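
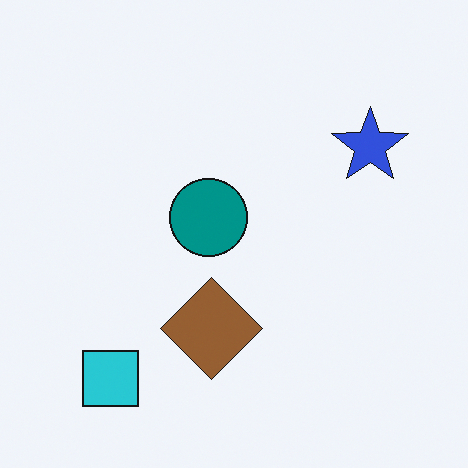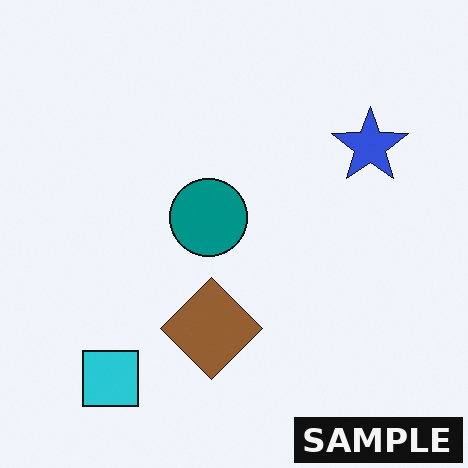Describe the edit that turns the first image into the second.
The transformation is: watermarked with the text "SAMPLE" in the lower-right corner.

A dark label reading "SAMPLE" appears in the lower-right corner.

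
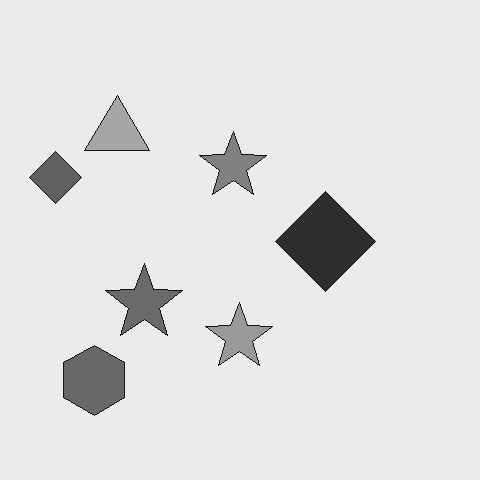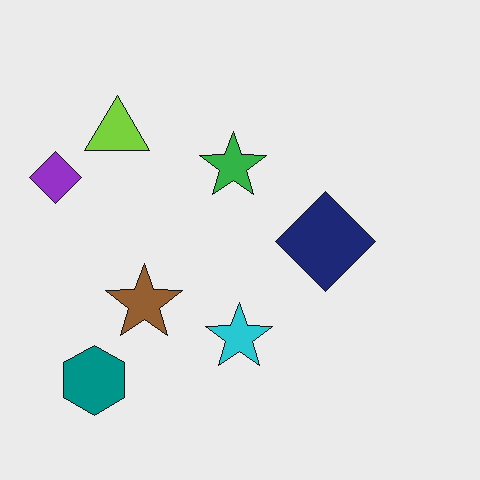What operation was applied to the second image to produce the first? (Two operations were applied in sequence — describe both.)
The image was converted to grayscale, then given moderate JPEG compression.

All color is removed — every shape is now a shade of grey. Blocky 8×8 compression artifacts appear around shape edges and the flat background shows ringing — characteristic JPEG degradation.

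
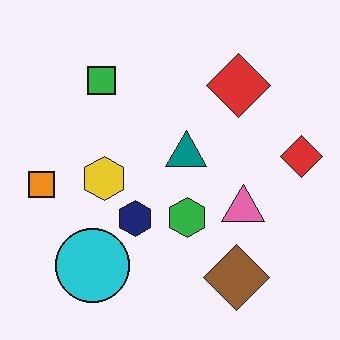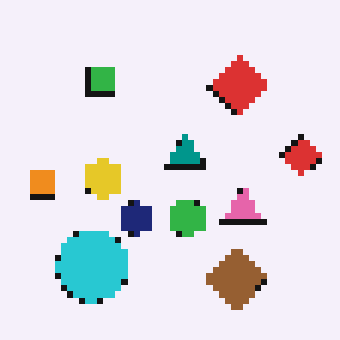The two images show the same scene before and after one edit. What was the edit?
The image was pixelated into visible square blocks.

Shapes are reduced to large square blocks; fine edges and outlines are lost — a downscale-then-upscale (mosaic) effect.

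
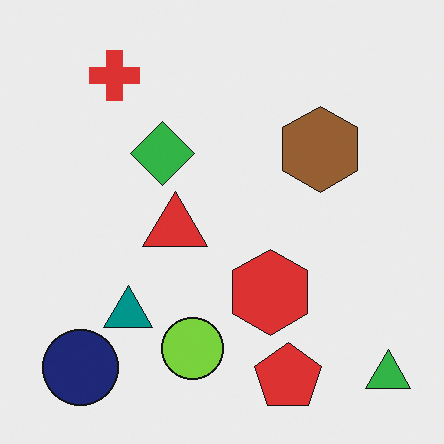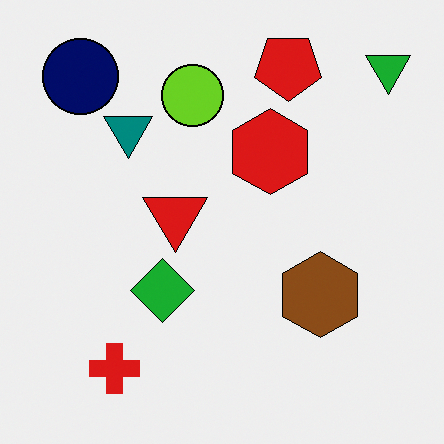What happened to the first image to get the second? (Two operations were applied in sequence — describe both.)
It was flipped vertically (top ↔ bottom), then given slightly increased contrast.

The red pentagon is in the bottom of the first image and the top of the second — shapes on opposite sides of the horizontal midline have swapped in a mirror flip. Tones are pushed away from mid-grey across the whole image — a global contrast change.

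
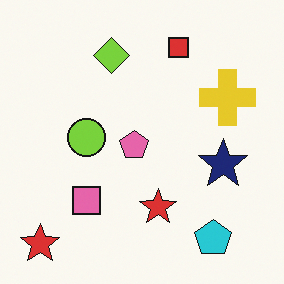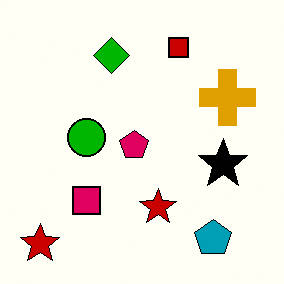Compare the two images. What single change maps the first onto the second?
It was given much higher contrast.

Tones are pushed away from mid-grey across the whole image — a global contrast change.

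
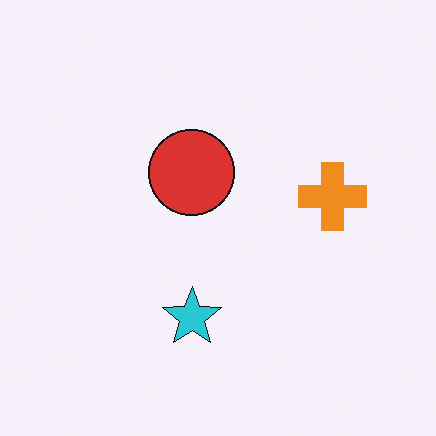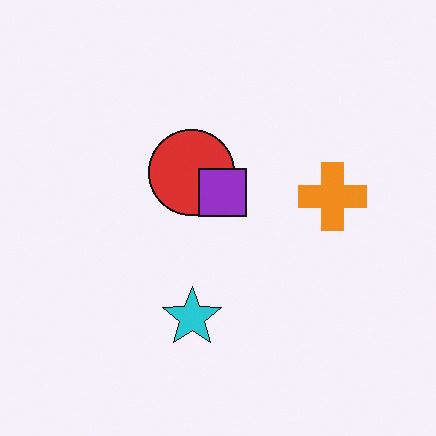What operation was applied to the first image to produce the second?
It was overlaid with an additional purple square.

A purple square appears in the second image that is absent from the first.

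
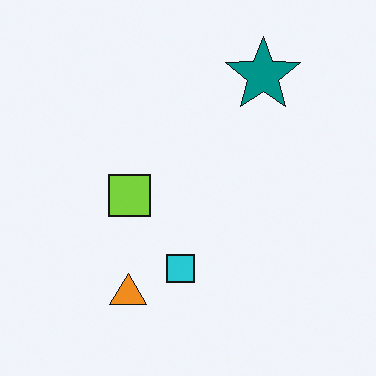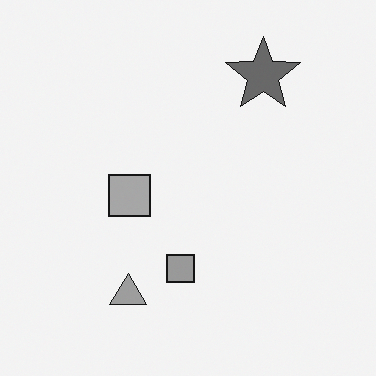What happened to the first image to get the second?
The second image is the first converted to grayscale.

All color is removed — every shape is now a shade of grey.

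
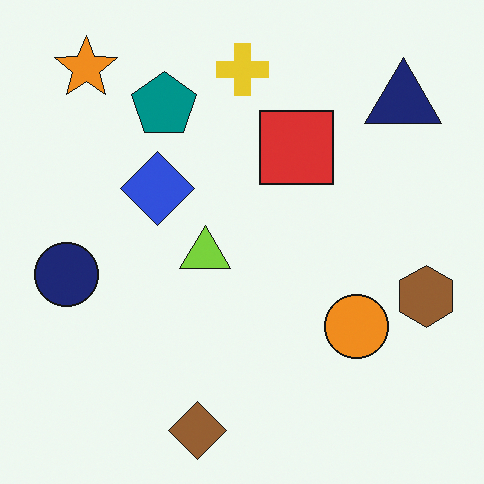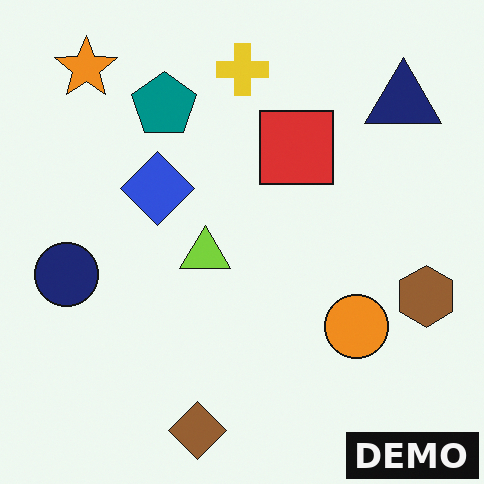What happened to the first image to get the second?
The transformation is: watermarked with the text "DEMO" in the lower-right corner.

A dark label reading "DEMO" appears in the lower-right corner.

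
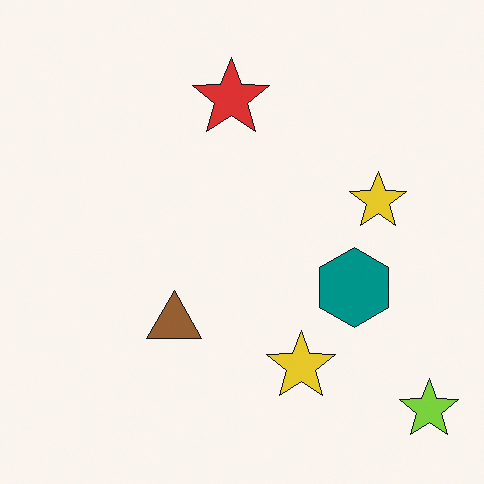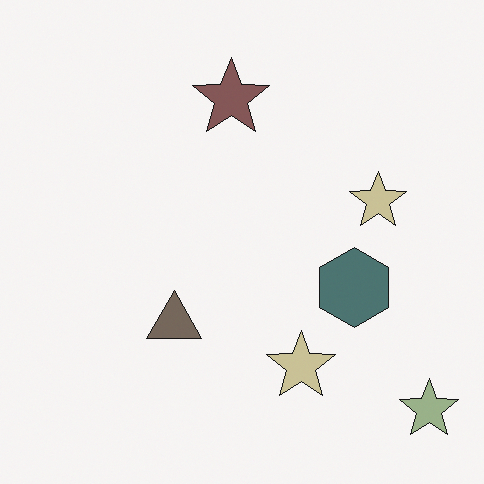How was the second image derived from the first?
The transformation is: heavily desaturated.

All colors are more muted and greyish — a global saturation change.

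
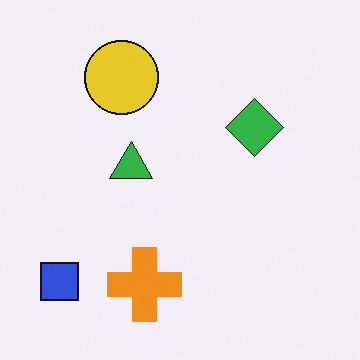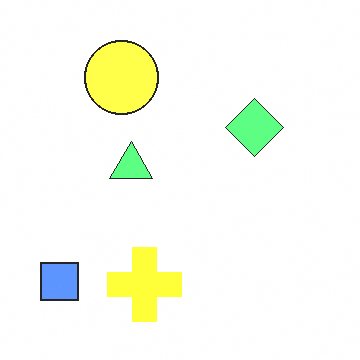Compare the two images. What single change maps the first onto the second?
The transformation is: substantially brightened.

Every pixel — background and shapes alike — is uniformly brightened.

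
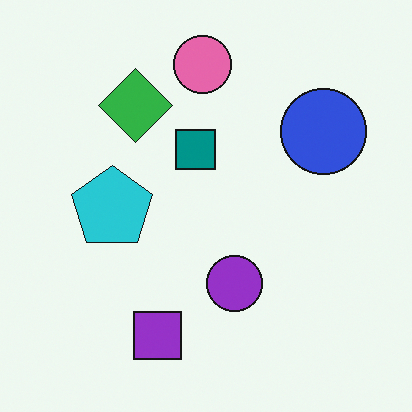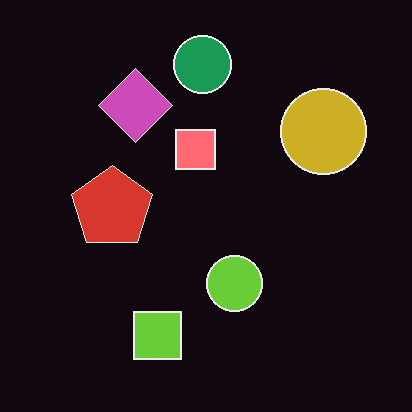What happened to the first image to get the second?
Color-inverted (negative).

The light background has become dark and every shape's color is its complement — a photographic negative.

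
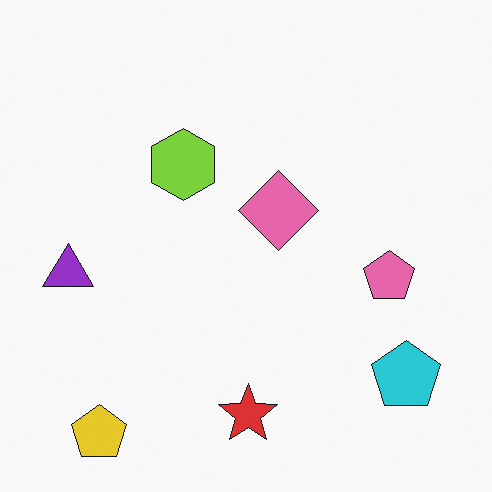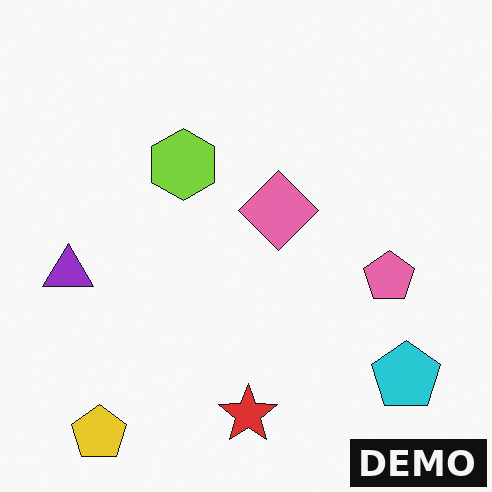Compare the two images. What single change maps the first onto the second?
The second image is the first watermarked with the text "DEMO" in the lower-right corner.

A dark label reading "DEMO" appears in the lower-right corner.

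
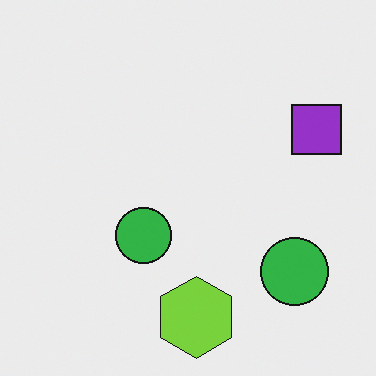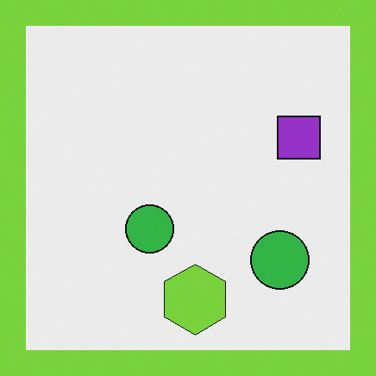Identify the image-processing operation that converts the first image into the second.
Framed with a lime border.

A solid lime frame runs around the edge of the second image, with the content slightly shrunk inside it.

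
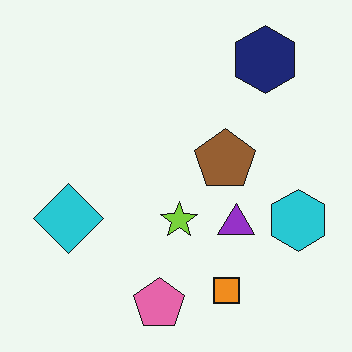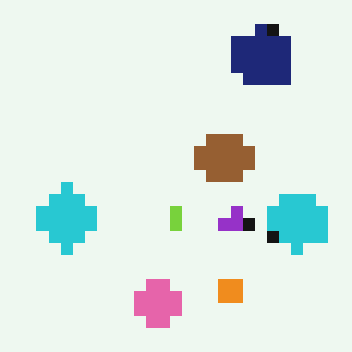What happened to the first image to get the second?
This is the original image heavily pixelated into large blocks.

Shapes are reduced to large square blocks; fine edges and outlines are lost — a downscale-then-upscale (mosaic) effect.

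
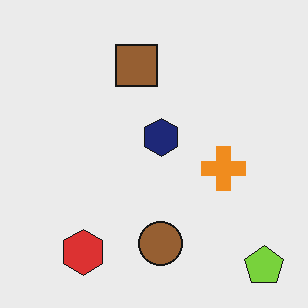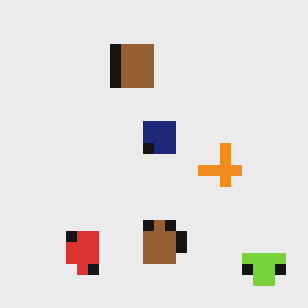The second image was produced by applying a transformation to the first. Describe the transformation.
It was coarsely pixelated.

Shapes are reduced to large square blocks; fine edges and outlines are lost — a downscale-then-upscale (mosaic) effect.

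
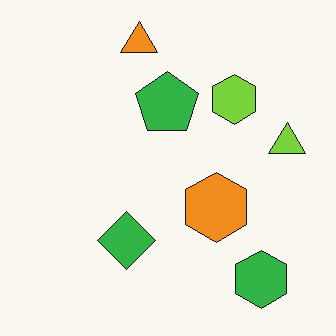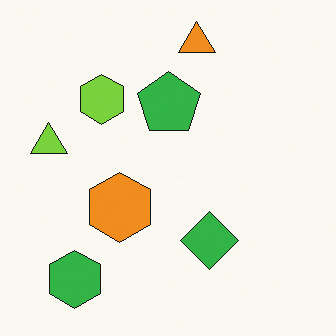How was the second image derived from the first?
This is the original image flipped horizontally (left ↔ right).

The lime triangle is in the right of the first image and the left of the second — shapes on opposite sides of the vertical midline have swapped in a mirror flip.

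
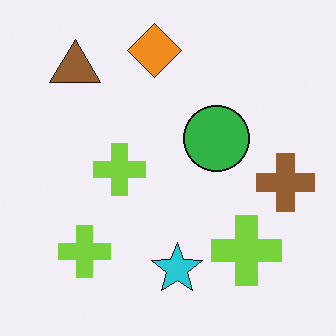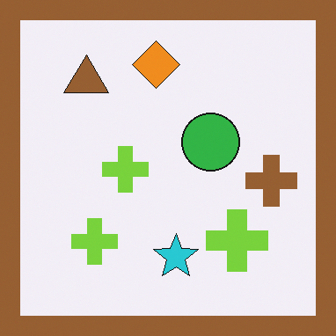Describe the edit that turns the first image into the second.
Framed with a brown border.

A solid brown frame runs around the edge of the second image, with the content slightly shrunk inside it.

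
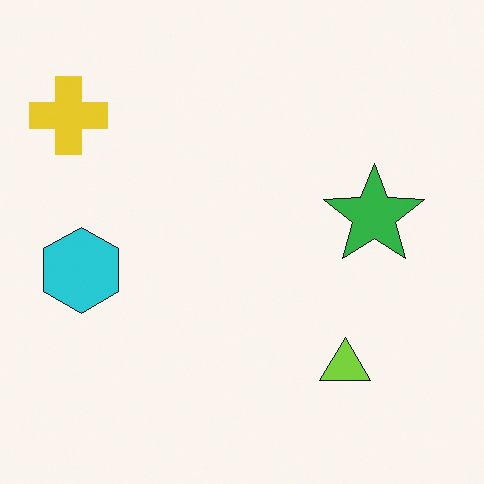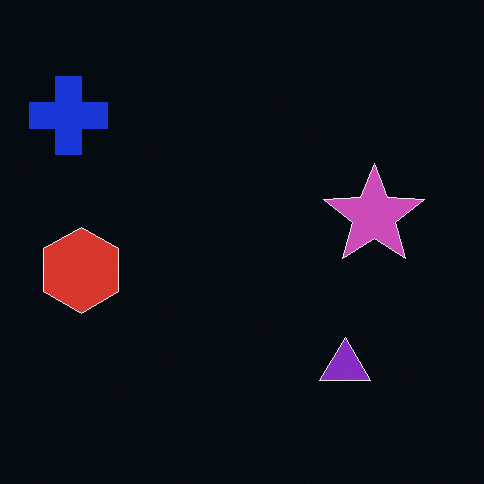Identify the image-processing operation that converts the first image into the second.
It was color-inverted (negative).

The light background has become dark and every shape's color is its complement — a photographic negative.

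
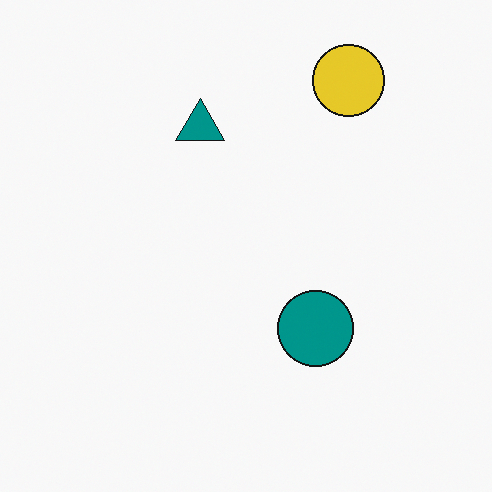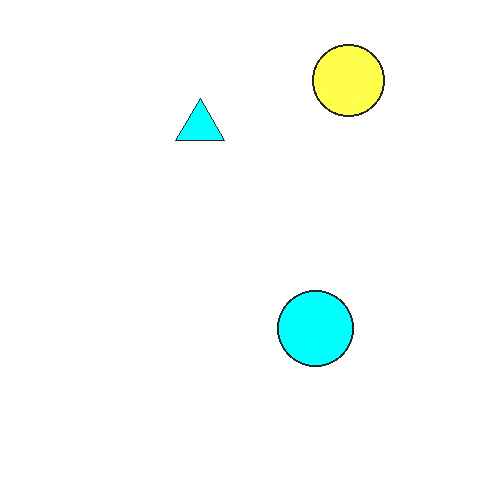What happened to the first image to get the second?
The transformation is: noticeably brightened.

Every pixel — background and shapes alike — is uniformly brightened.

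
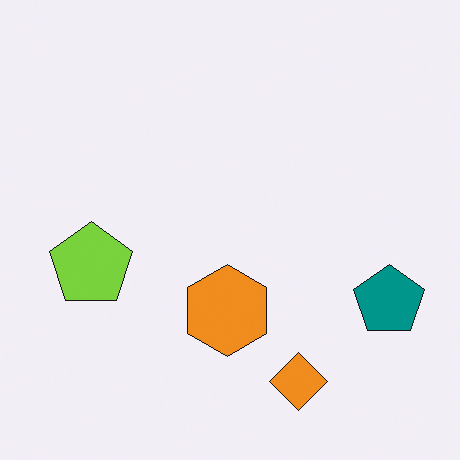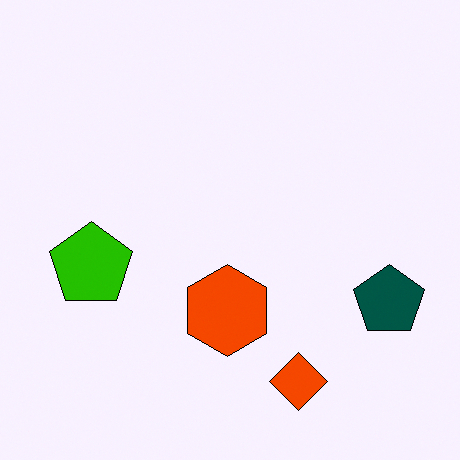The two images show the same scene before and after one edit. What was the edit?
The image was given much higher contrast.

Tones are pushed away from mid-grey across the whole image — a global contrast change.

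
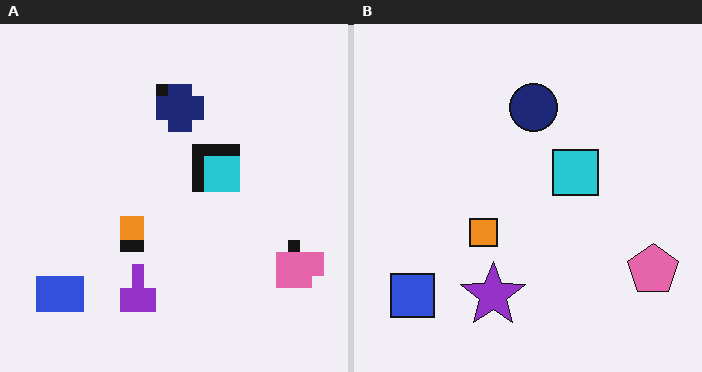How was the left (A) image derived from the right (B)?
The transformation is: coarsely pixelated.

Shapes are reduced to large square blocks; fine edges and outlines are lost — a downscale-then-upscale (mosaic) effect.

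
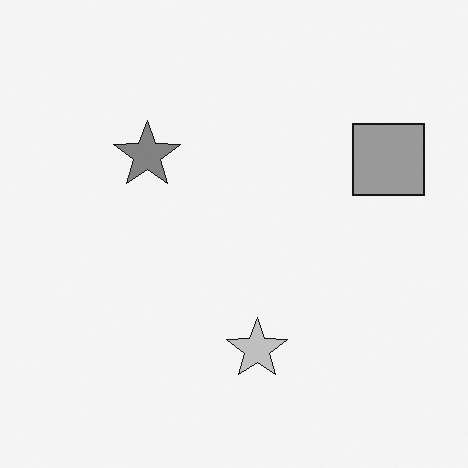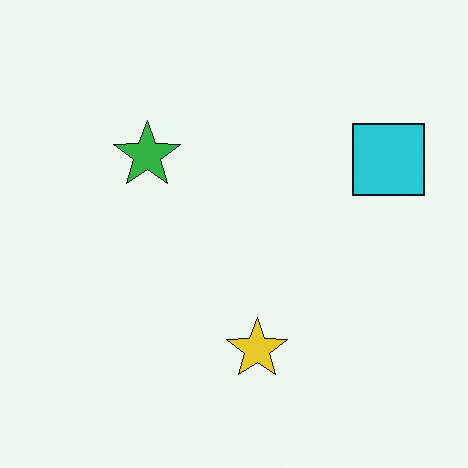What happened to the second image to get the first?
The first image is the second converted to grayscale.

All color is removed — every shape is now a shade of grey.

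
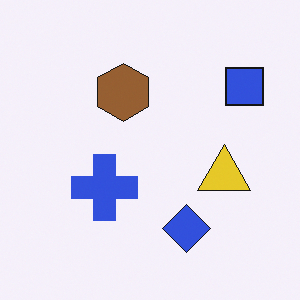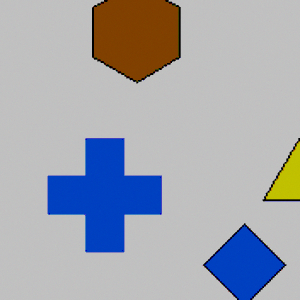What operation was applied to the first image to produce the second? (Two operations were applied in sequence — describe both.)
Cropped tightly and scaled back up, then heavily posterized to just a handful of flat colors.

The visible shapes are larger and the field of view is narrower; shapes near the original edges may be partly or wholly outside the frame — a crop-and-rescale. Each flat color has snapped to a coarser quantized level — most visibly, the near-white background has dropped to a flat grey.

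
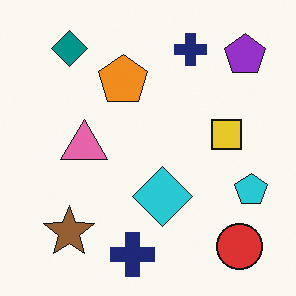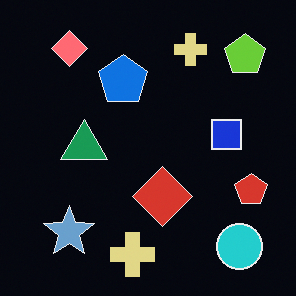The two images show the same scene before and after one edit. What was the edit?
Color-inverted (negative).

The light background has become dark and every shape's color is its complement — a photographic negative.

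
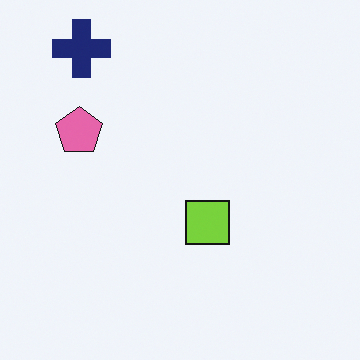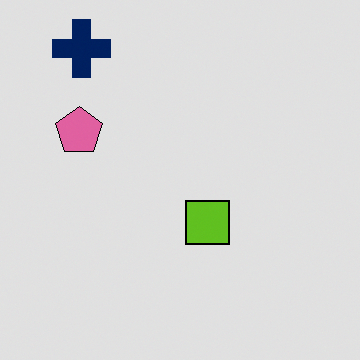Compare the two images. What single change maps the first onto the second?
This is the original image moderately posterized.

Each flat color has snapped to a coarser quantized level — most visibly, the near-white background has dropped to a flat grey.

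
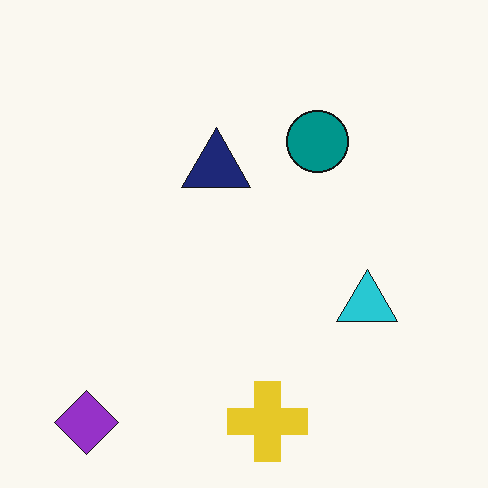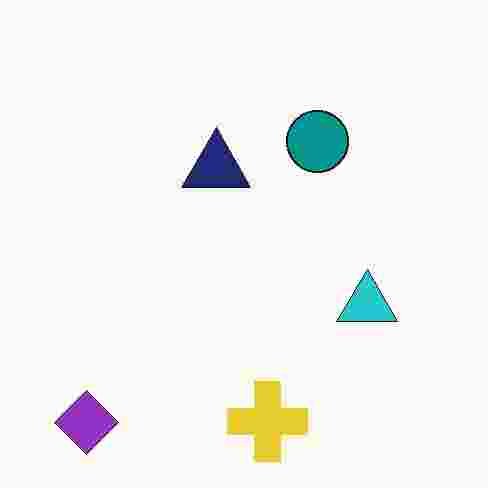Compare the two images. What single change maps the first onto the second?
The image was degraded with heavy JPEG compression.

Blocky 8×8 compression artifacts appear around shape edges and the flat background shows ringing — characteristic JPEG degradation.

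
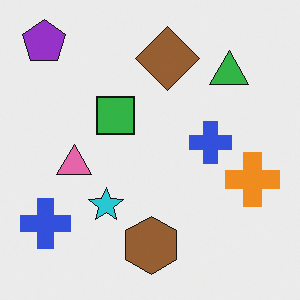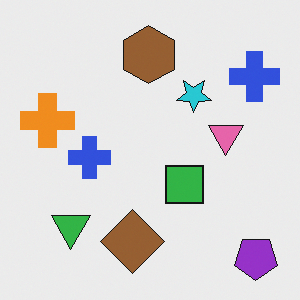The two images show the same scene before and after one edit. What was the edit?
Rotated 180°.

The purple pentagon sits in the top-left of the first image and the bottom-right of the second — consistent with a whole-image 180° rotation.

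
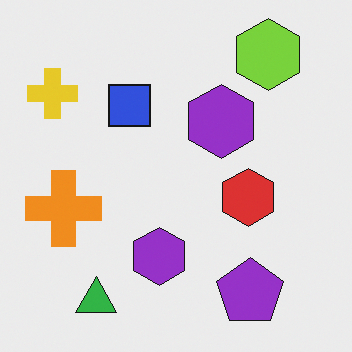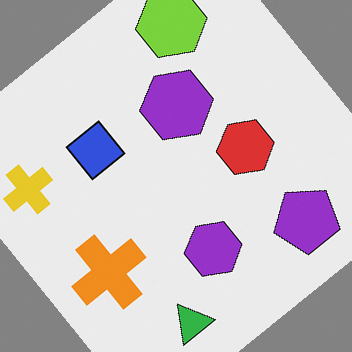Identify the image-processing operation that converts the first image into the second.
The second image is the first rotated counter-clockwise by a large amount — several tens of degrees.

Every shape is tilted by the same angle and the image corners show triangular fill wedges — a whole-image rotation by a non-right angle.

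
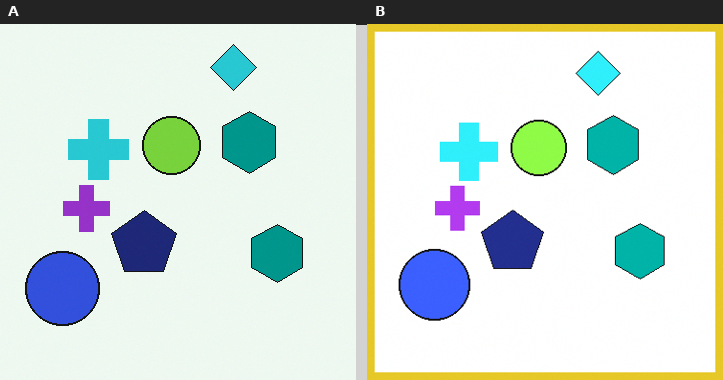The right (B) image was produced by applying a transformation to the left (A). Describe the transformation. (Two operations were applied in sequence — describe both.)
The transformation is: brightened a little, then framed with a yellow border.

Every pixel — background and shapes alike — is uniformly brightened. A solid yellow frame runs around the edge of the right (B) image, with the content slightly shrunk inside it.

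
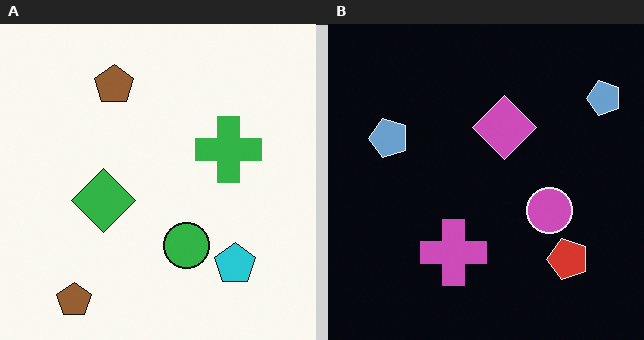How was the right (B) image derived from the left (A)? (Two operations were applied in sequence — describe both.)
Color-inverted (negative), then transposed (reflected across the top-left ↔ bottom-right diagonal).

The light background has become dark and every shape's color is its complement — a photographic negative. Shapes have swapped their row and column positions — what was in the top-right is now in the bottom-left — a diagonal reflection.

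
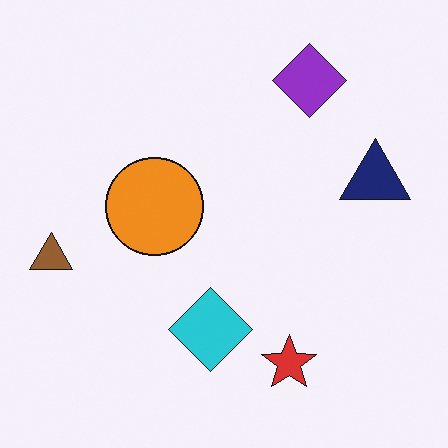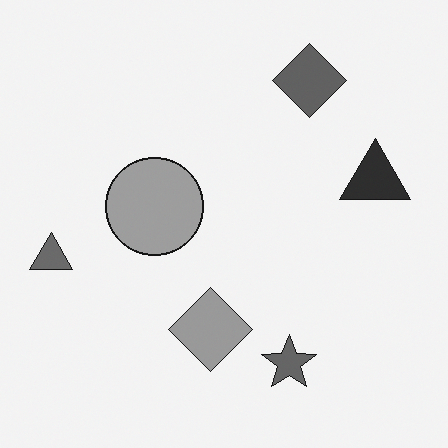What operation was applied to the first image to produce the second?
The image was converted to grayscale.

All color is removed — every shape is now a shade of grey.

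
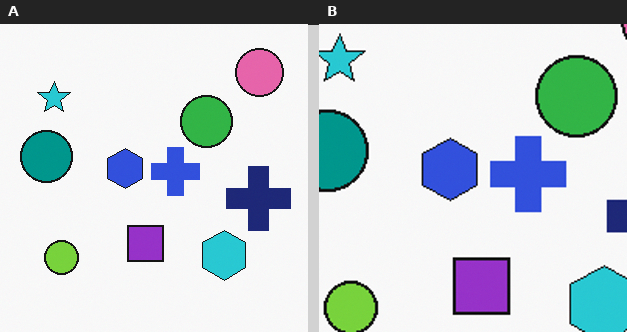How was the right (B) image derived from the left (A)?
The transformation is: cropped slightly and scaled back up.

The visible shapes are larger and the field of view is narrower; shapes near the original edges may be partly or wholly outside the frame — a crop-and-rescale.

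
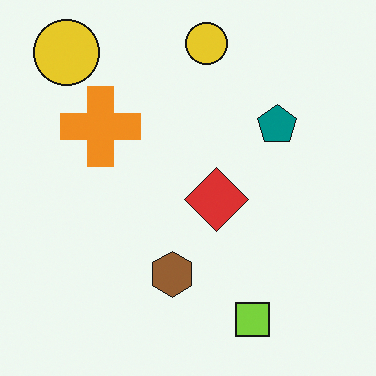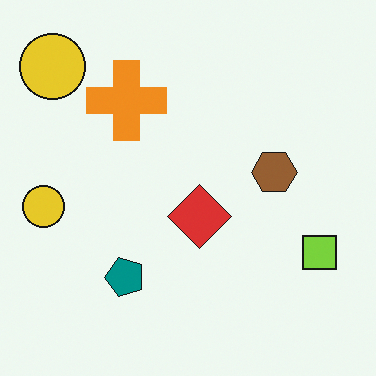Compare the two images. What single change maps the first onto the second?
The second image is the first transposed (reflected across the top-left ↔ bottom-right diagonal).

Shapes have swapped their row and column positions — what was in the top-right is now in the bottom-left — a diagonal reflection.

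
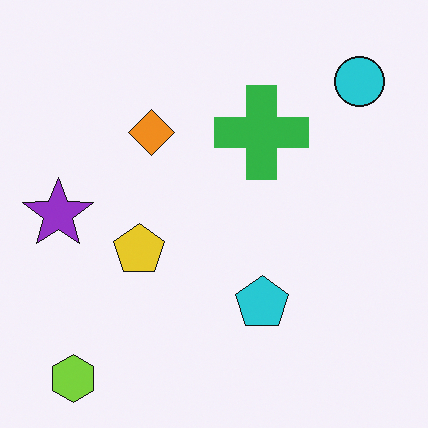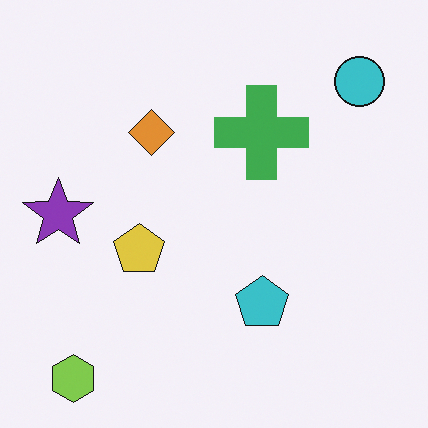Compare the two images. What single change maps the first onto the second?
This is the original image slightly desaturated.

All colors are more muted and greyish — a global saturation change.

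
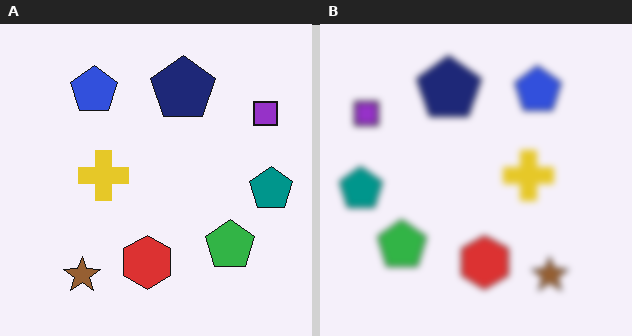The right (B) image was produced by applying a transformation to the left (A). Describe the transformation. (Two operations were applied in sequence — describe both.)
Flipped horizontally (left ↔ right), then noticeably gaussian-blurred.

The teal pentagon is in the right of the left (A) image and the left of the right (B) — shapes on opposite sides of the vertical midline have swapped in a mirror flip. Shape edges and outlines are uniformly softened across the whole image.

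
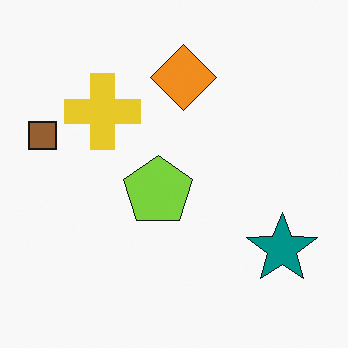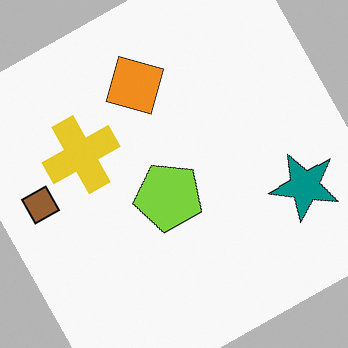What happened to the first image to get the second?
The second image is the first rotated counter-clockwise by a moderate amount.

Every shape is tilted by the same angle and the image corners show triangular fill wedges — a whole-image rotation by a non-right angle.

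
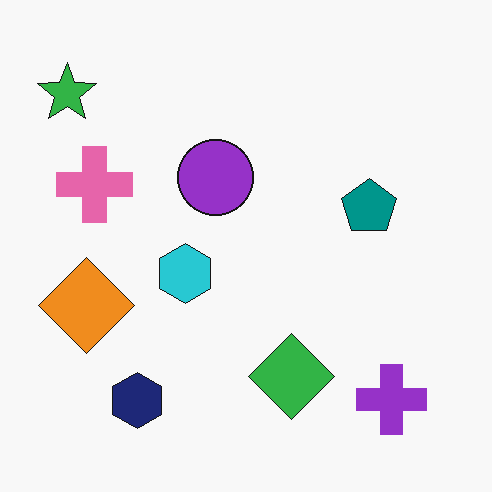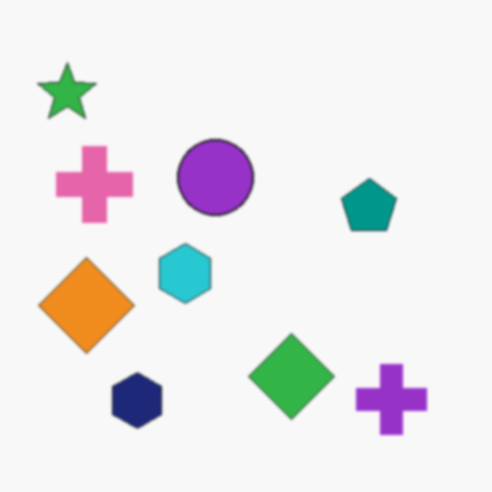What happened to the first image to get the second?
Lightly blurred.

Shape edges and outlines are uniformly softened across the whole image.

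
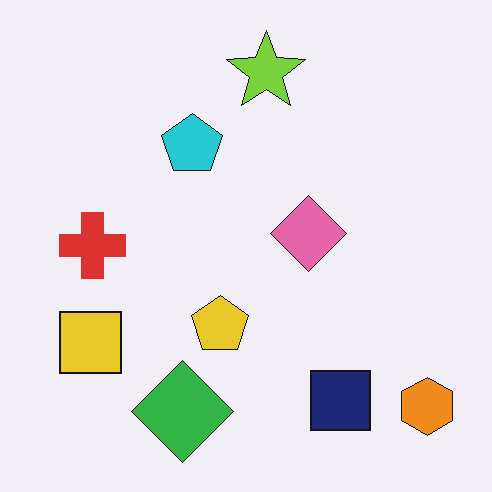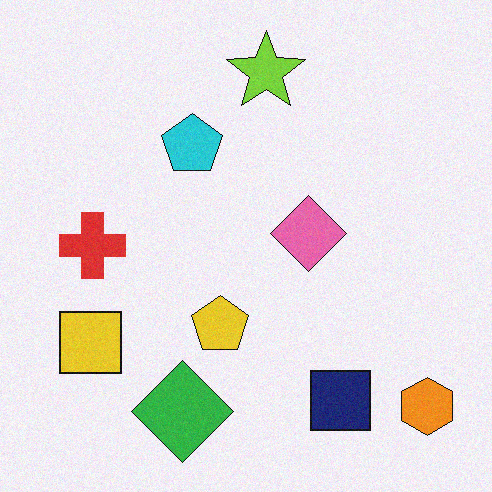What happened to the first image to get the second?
The image was degraded with subtle gaussian noise.

Random speckle covers the whole image, including the flat background.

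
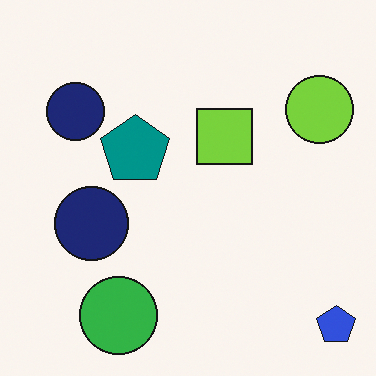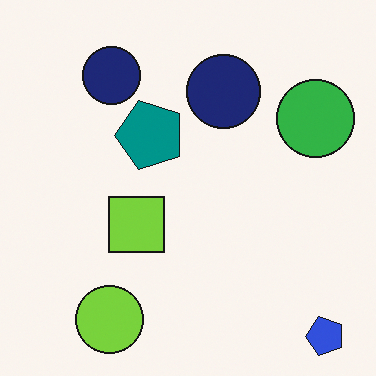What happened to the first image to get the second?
Transposed (reflected across the top-left ↔ bottom-right diagonal).

Shapes have swapped their row and column positions — what was in the top-right is now in the bottom-left — a diagonal reflection.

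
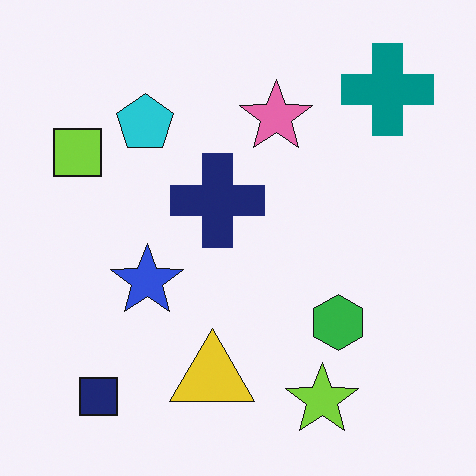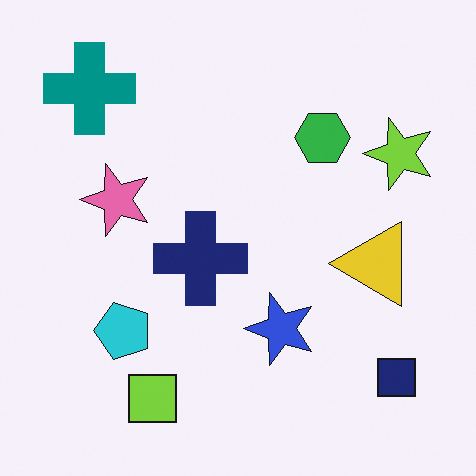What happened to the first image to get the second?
Rotated 90° counter-clockwise.

The navy square sits in the bottom-left of the first image and the bottom-right of the second — consistent with a whole-image 90° counter-clockwise rotation.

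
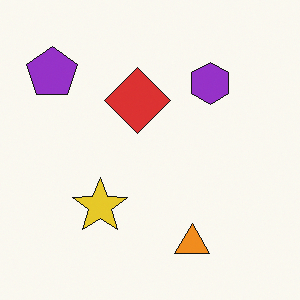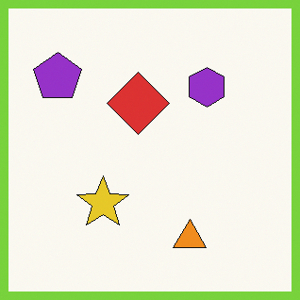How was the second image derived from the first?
It was framed with a lime border.

A solid lime frame runs around the edge of the second image, with the content slightly shrunk inside it.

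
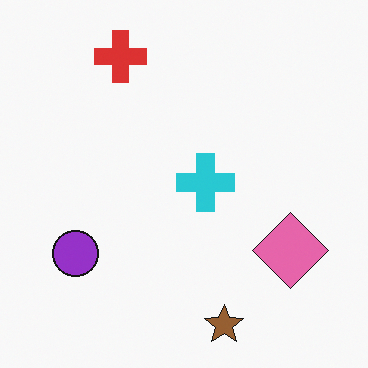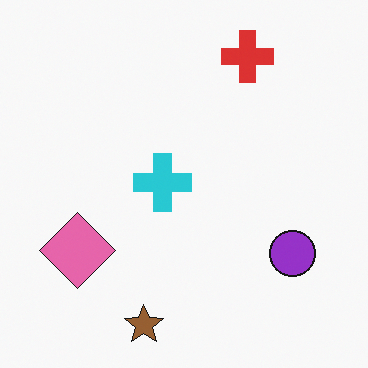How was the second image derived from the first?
The transformation is: flipped horizontally (left ↔ right).

The purple circle is in the bottom-left of the first image and the bottom-right of the second — shapes on opposite sides of the vertical midline have swapped in a mirror flip.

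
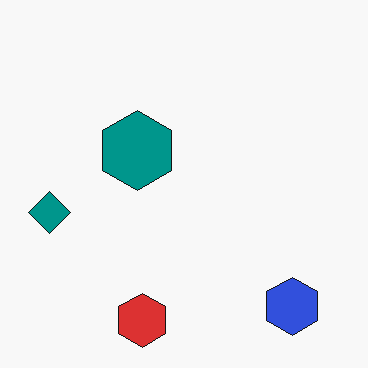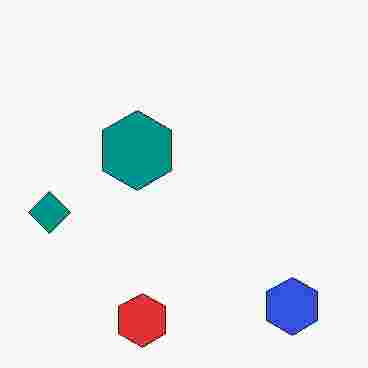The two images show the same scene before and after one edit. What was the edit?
Degraded with heavy JPEG compression.

Blocky 8×8 compression artifacts appear around shape edges and the flat background shows ringing — characteristic JPEG degradation.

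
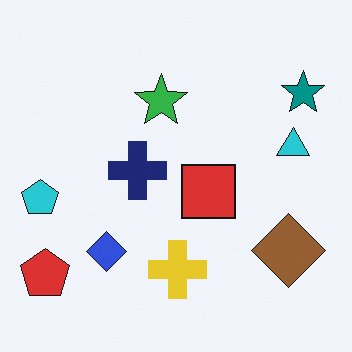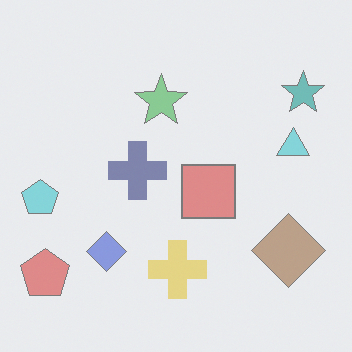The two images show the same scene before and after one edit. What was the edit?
It was given much lower contrast.

Tones are pushed toward mid-grey across the whole image — a global contrast change.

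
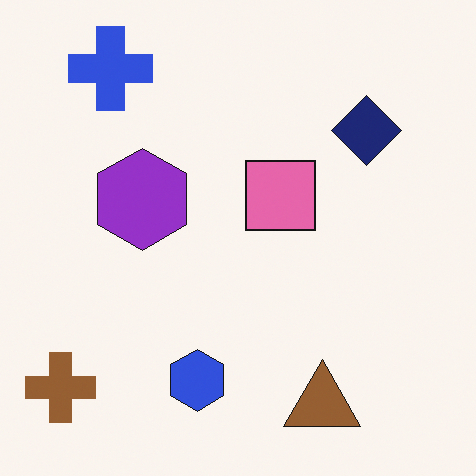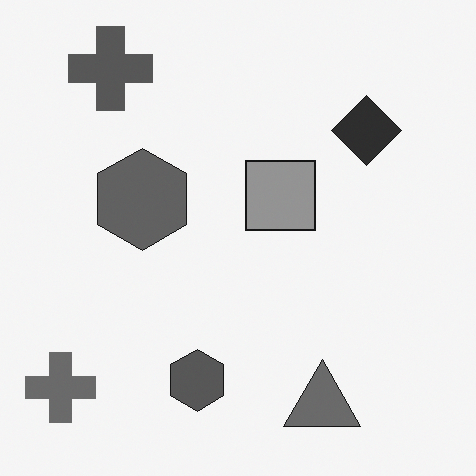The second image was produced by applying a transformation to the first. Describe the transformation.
The image was converted to grayscale.

All color is removed — every shape is now a shade of grey.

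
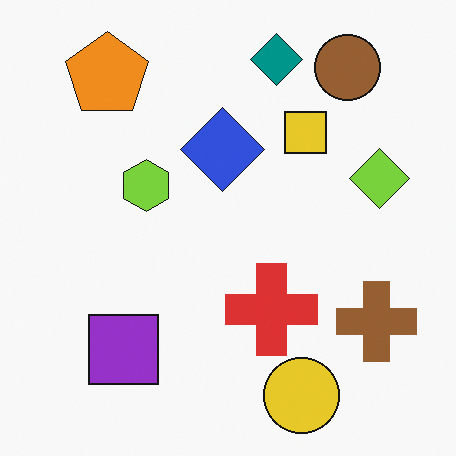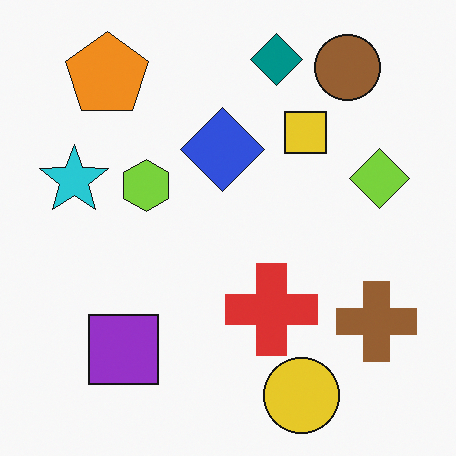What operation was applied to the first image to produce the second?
This is the original image overlaid with an additional cyan star.

A cyan star appears in the second image that is absent from the first.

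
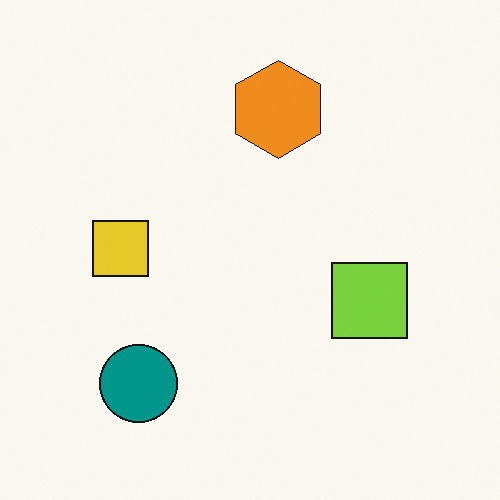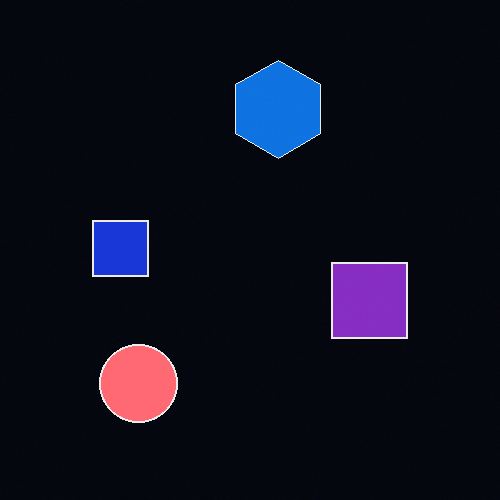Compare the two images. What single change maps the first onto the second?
The second image is the first color-inverted (negative).

The light background has become dark and every shape's color is its complement — a photographic negative.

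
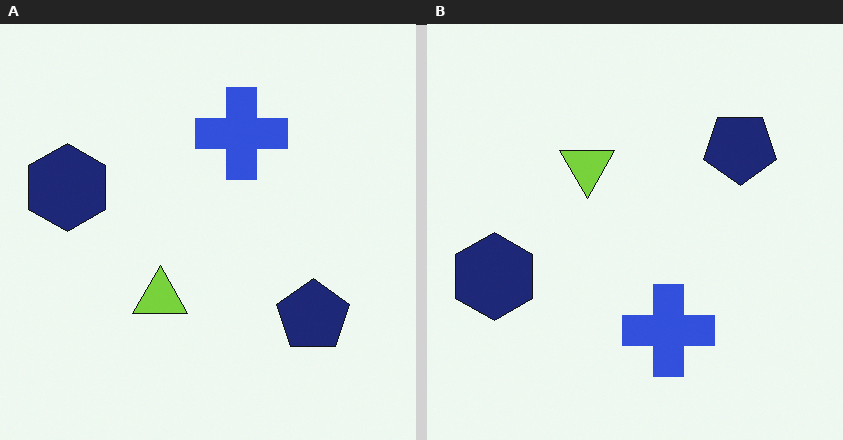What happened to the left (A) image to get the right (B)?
The image was flipped vertically (top ↔ bottom).

The blue cross is in the top of the left (A) image and the bottom of the right (B) — shapes on opposite sides of the horizontal midline have swapped in a mirror flip.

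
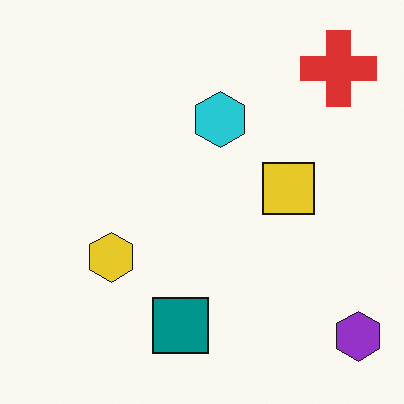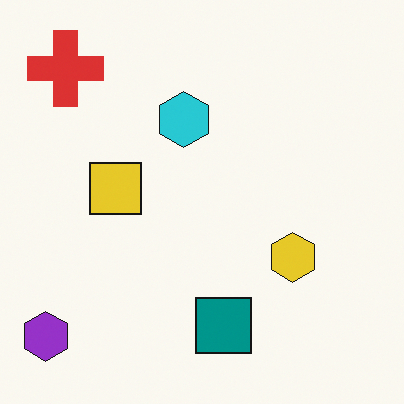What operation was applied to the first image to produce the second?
The transformation is: flipped horizontally (left ↔ right).

The purple hexagon is in the bottom-right of the first image and the bottom-left of the second — shapes on opposite sides of the vertical midline have swapped in a mirror flip.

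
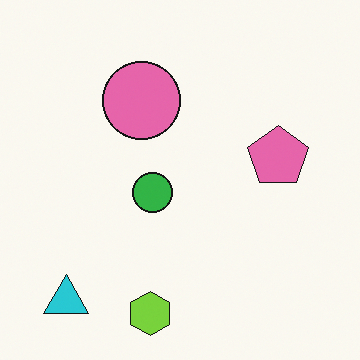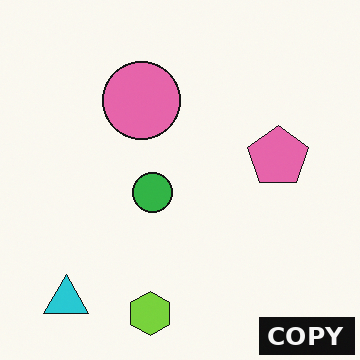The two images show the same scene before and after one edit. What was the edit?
Watermarked with the text "COPY" in the lower-right corner.

A dark label reading "COPY" appears in the lower-right corner.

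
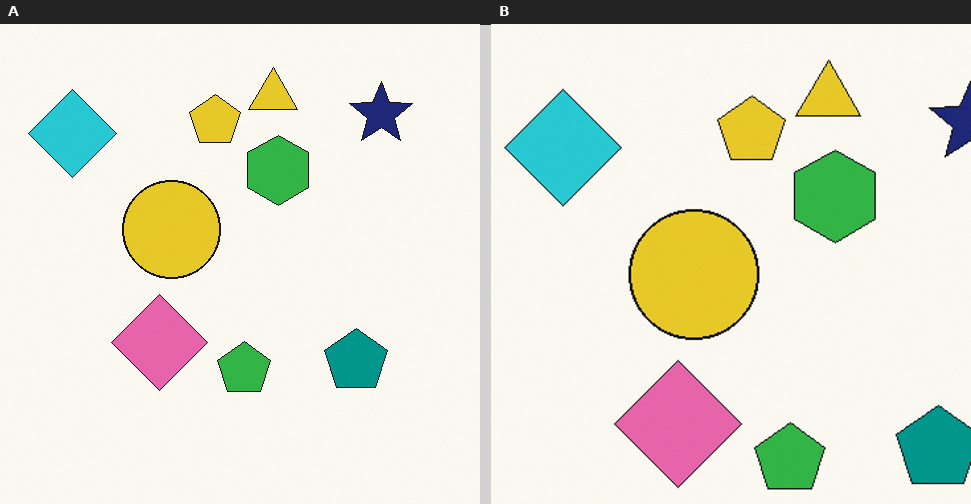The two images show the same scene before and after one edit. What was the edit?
The right (B) image is the left (A) cropped to a modestly smaller region and rescaled.

The visible shapes are larger and the field of view is narrower; shapes near the original edges may be partly or wholly outside the frame — a crop-and-rescale.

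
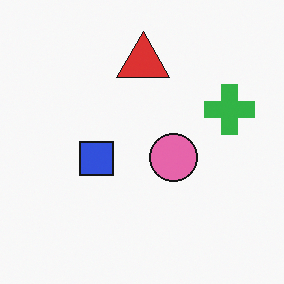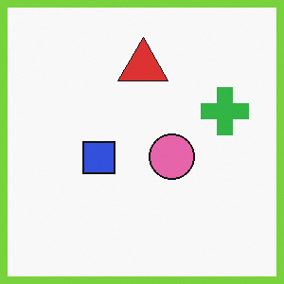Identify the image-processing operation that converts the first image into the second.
The transformation is: framed with a lime border.

A solid lime frame runs around the edge of the second image, with the content slightly shrunk inside it.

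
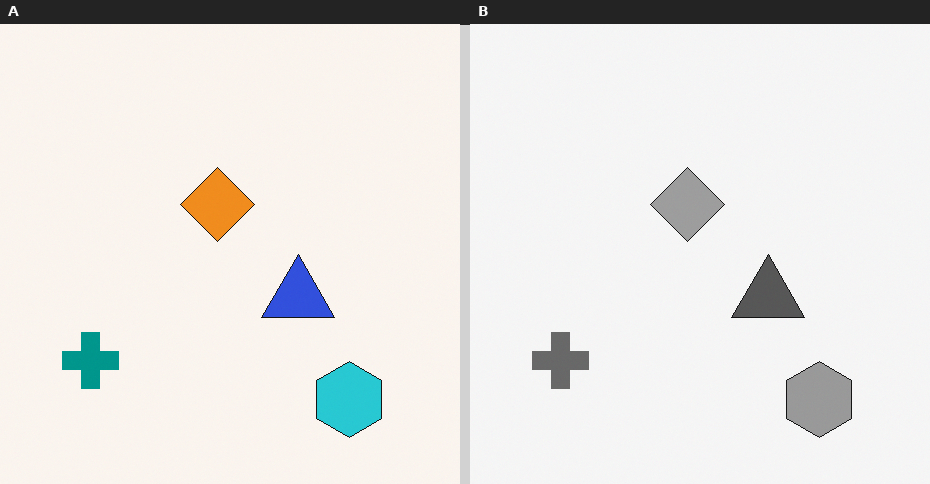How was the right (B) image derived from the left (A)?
This is the original image converted to grayscale.

All color is removed — every shape is now a shade of grey.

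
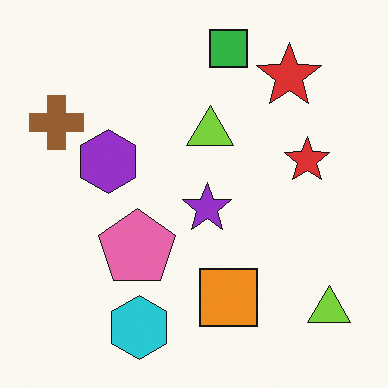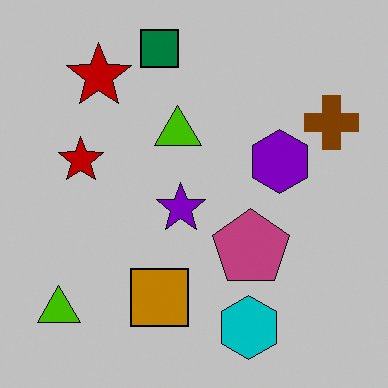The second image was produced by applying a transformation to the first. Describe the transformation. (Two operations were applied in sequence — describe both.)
This is the original image flipped horizontally (left ↔ right), then aggressively posterized.

The brown cross is in the top-left of the first image and the top-right of the second — shapes on opposite sides of the vertical midline have swapped in a mirror flip. Each flat color has snapped to a coarser quantized level — most visibly, the near-white background has dropped to a flat grey.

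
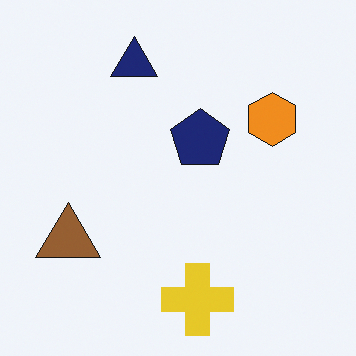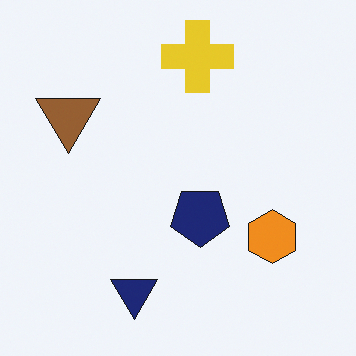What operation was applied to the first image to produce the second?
It was flipped vertically (top ↔ bottom).

The yellow cross is in the bottom of the first image and the top of the second — shapes on opposite sides of the horizontal midline have swapped in a mirror flip.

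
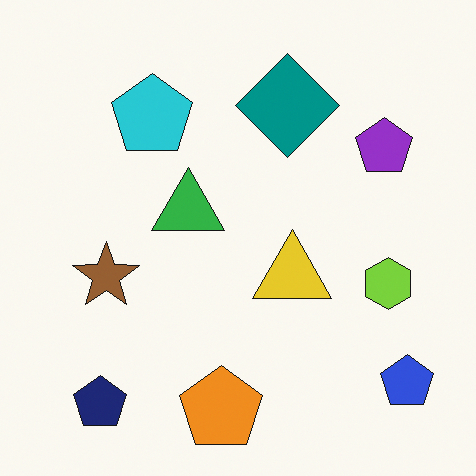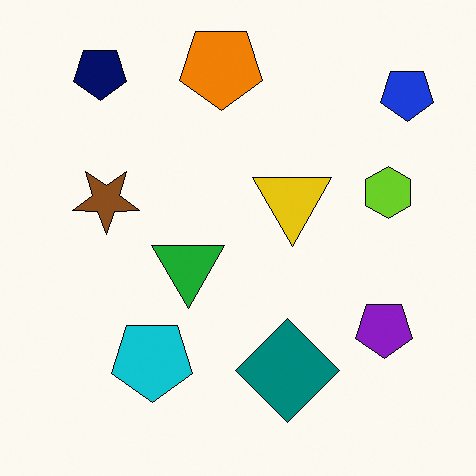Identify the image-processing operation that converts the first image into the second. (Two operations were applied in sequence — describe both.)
The image was flipped vertically (top ↔ bottom), then given slightly increased contrast.

The orange pentagon is in the bottom of the first image and the top of the second — shapes on opposite sides of the horizontal midline have swapped in a mirror flip. Tones are pushed away from mid-grey across the whole image — a global contrast change.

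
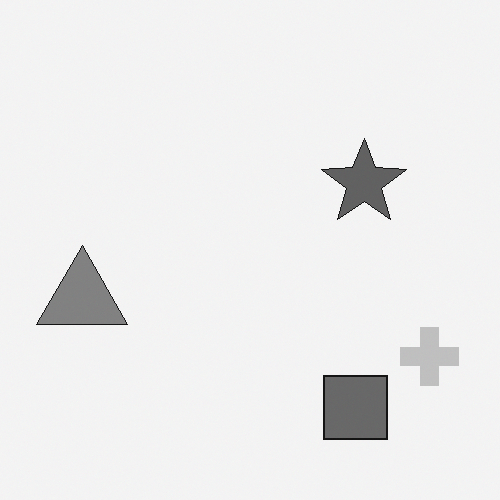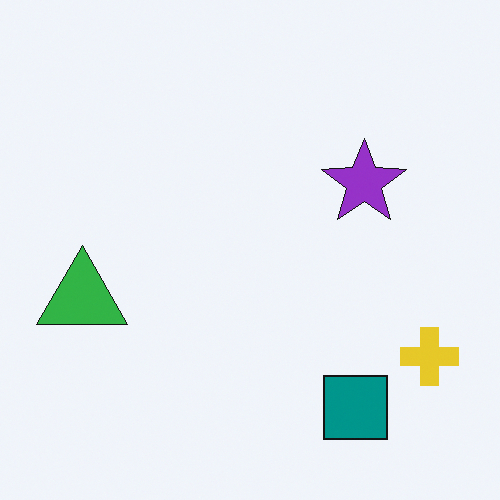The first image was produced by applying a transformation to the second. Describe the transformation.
Converted to grayscale.

All color is removed — every shape is now a shade of grey.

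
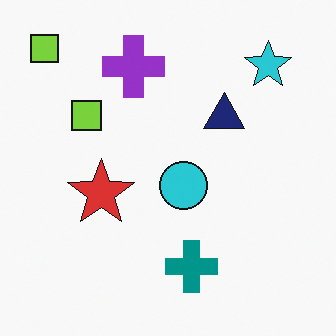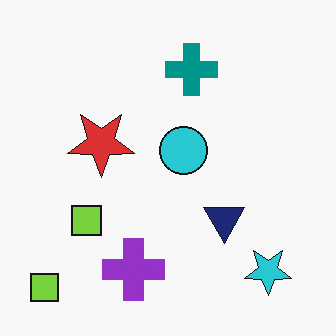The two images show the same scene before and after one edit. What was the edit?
It was flipped vertically (top ↔ bottom).

The cyan star is in the top-right of the first image and the bottom-right of the second — shapes on opposite sides of the horizontal midline have swapped in a mirror flip.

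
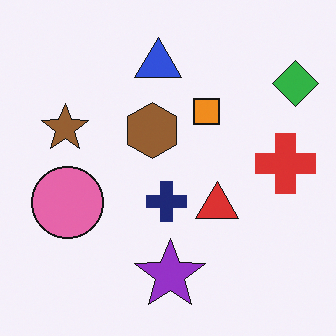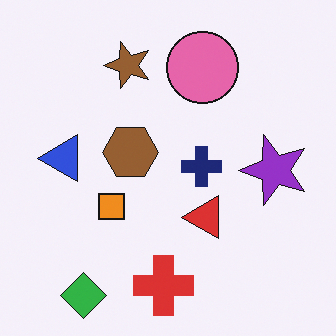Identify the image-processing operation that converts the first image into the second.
The second image is the first transposed (reflected across the top-left ↔ bottom-right diagonal).

Shapes have swapped their row and column positions — what was in the top-right is now in the bottom-left — a diagonal reflection.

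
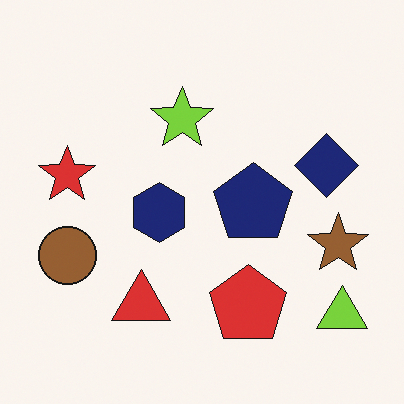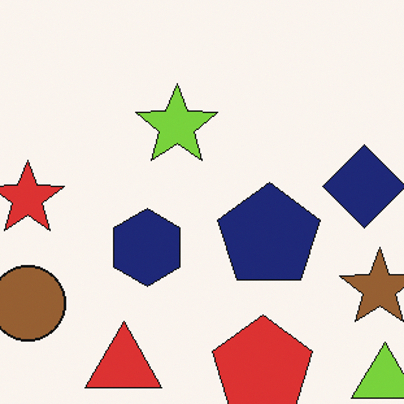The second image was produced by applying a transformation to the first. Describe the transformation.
The transformation is: cropped slightly and scaled back up.

The visible shapes are larger and the field of view is narrower; shapes near the original edges may be partly or wholly outside the frame — a crop-and-rescale.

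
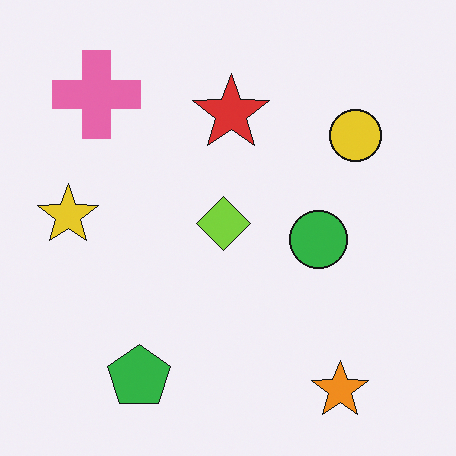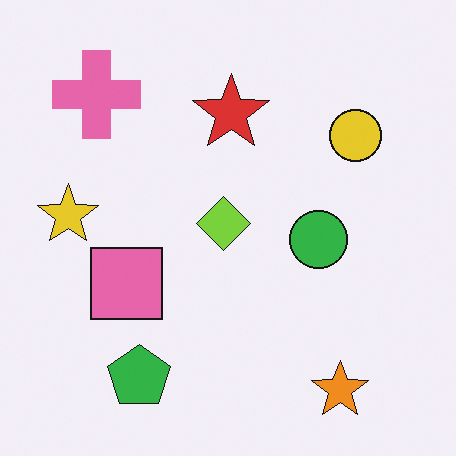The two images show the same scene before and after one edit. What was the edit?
The transformation is: overlaid with an additional pink square.

A pink square appears in the second image that is absent from the first.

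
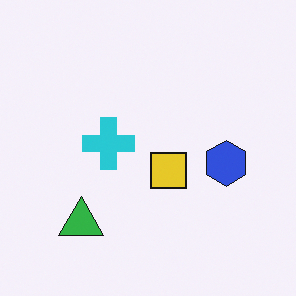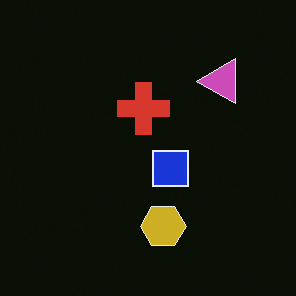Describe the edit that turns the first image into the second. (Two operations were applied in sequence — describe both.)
This is the original image color-inverted (negative), then transposed (reflected across the top-left ↔ bottom-right diagonal).

The light background has become dark and every shape's color is its complement — a photographic negative. Shapes have swapped their row and column positions — what was in the top-right is now in the bottom-left — a diagonal reflection.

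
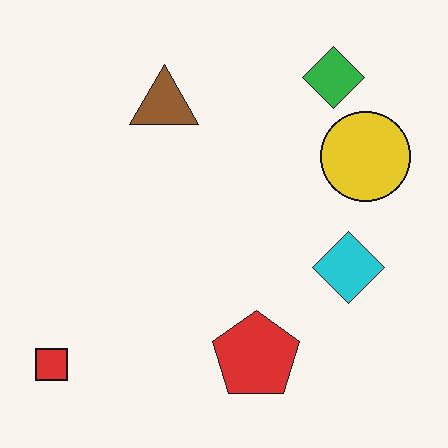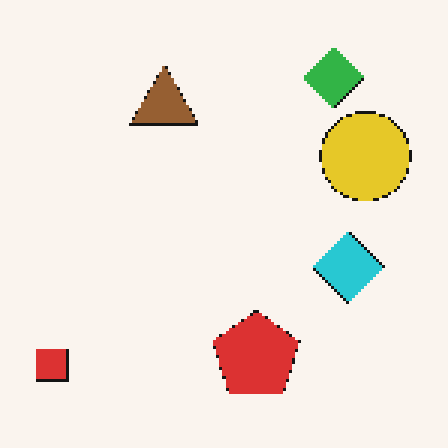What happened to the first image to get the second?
This is the original image mildly pixelated.

Shapes are reduced to large square blocks; fine edges and outlines are lost — a downscale-then-upscale (mosaic) effect.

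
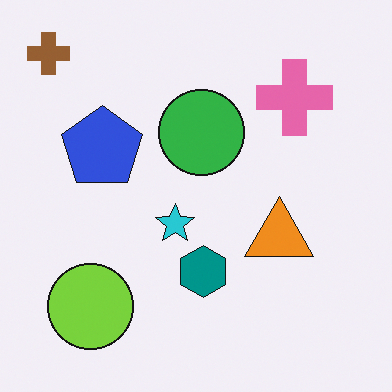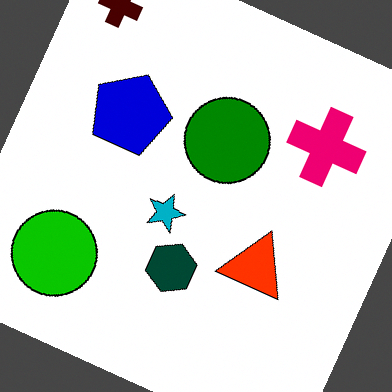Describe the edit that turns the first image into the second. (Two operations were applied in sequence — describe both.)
The second image is the first given much higher contrast, then rotated clockwise by a moderate amount.

Tones are pushed away from mid-grey across the whole image — a global contrast change. Every shape is tilted by the same angle and the image corners show triangular fill wedges — a whole-image rotation by a non-right angle.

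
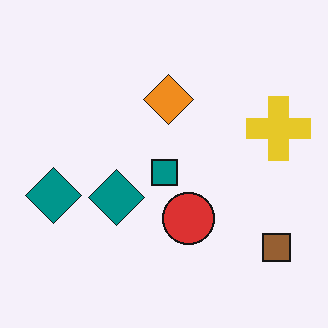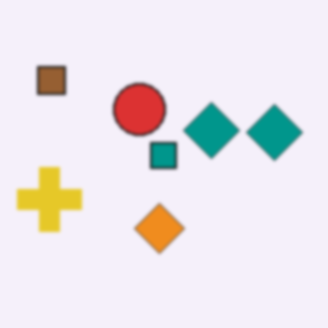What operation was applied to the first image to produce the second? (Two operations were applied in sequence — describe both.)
The second image is the first rotated 180°, then given a subtle gaussian blur.

The brown square sits in the bottom-right of the first image and the top-left of the second — consistent with a whole-image 180° rotation. Shape edges and outlines are uniformly softened across the whole image.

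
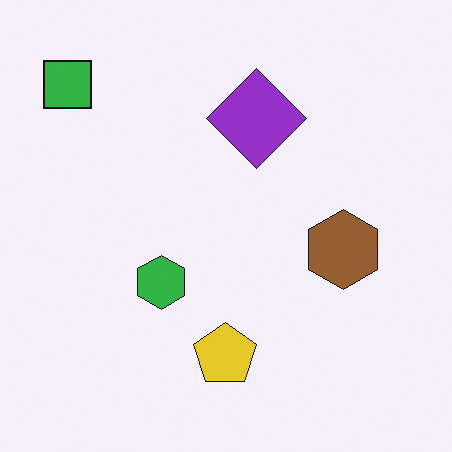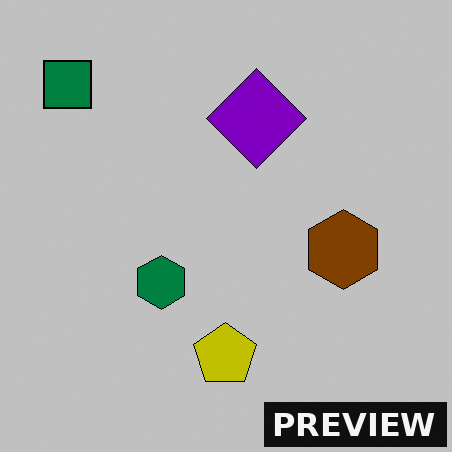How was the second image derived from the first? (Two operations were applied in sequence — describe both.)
This is the original image heavily posterized to just a handful of flat colors, then watermarked with the text "PREVIEW" in the lower-right corner.

Each flat color has snapped to a coarser quantized level — most visibly, the near-white background has dropped to a flat grey. A dark label reading "PREVIEW" appears in the lower-right corner.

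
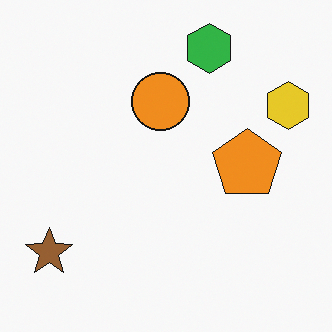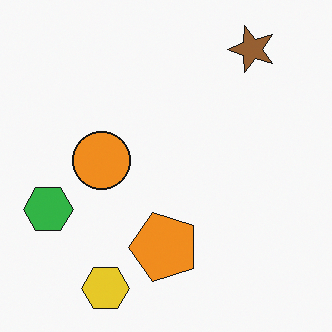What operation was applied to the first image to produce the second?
Transposed (reflected across the top-left ↔ bottom-right diagonal).

Shapes have swapped their row and column positions — what was in the top-right is now in the bottom-left — a diagonal reflection.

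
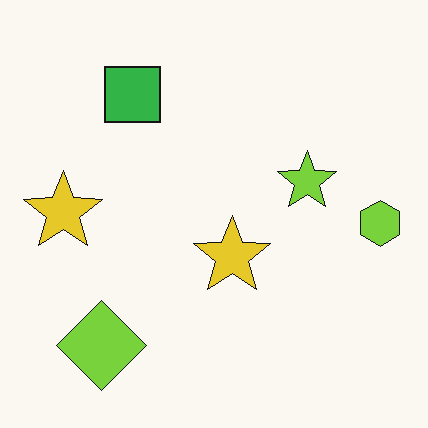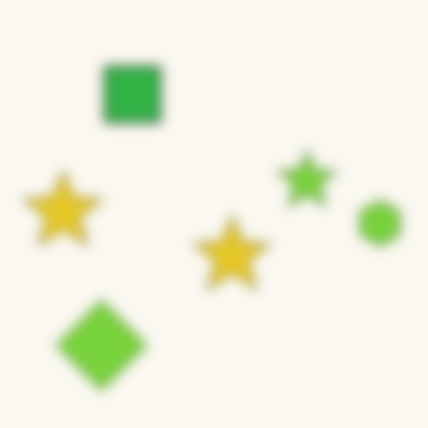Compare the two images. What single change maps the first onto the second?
This is the original image strongly gaussian-blurred.

Shape edges and outlines are uniformly softened across the whole image.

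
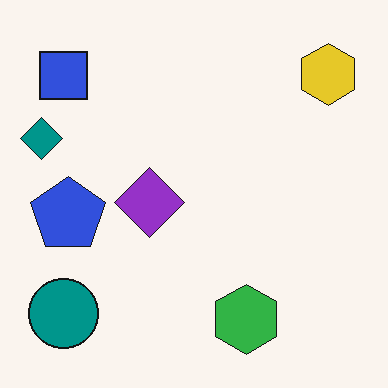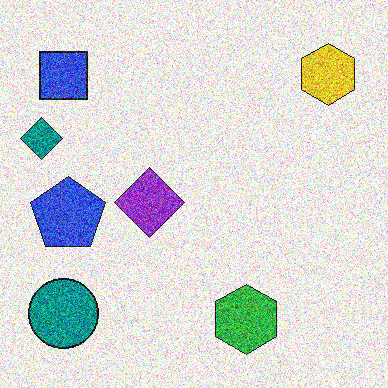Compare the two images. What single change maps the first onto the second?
This is the original image degraded with heavy additive noise.

Random speckle covers the whole image, including the flat background.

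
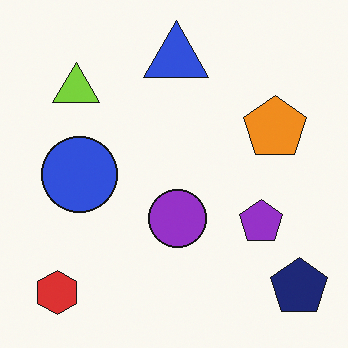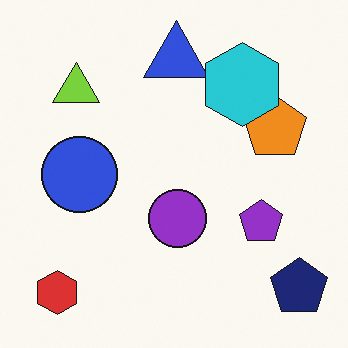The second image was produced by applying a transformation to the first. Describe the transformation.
Overlaid with an additional cyan hexagon.

A cyan hexagon appears in the second image that is absent from the first.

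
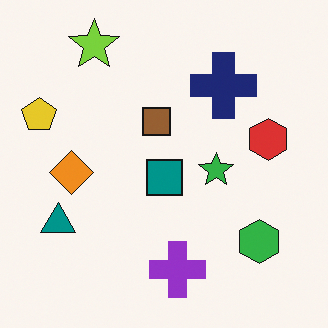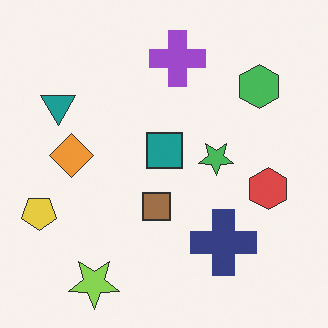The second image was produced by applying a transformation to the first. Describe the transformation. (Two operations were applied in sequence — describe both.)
It was flipped vertically (top ↔ bottom), then given slightly reduced contrast.

The lime star is in the top-left of the first image and the bottom-left of the second — shapes on opposite sides of the horizontal midline have swapped in a mirror flip. Tones are pushed toward mid-grey across the whole image — a global contrast change.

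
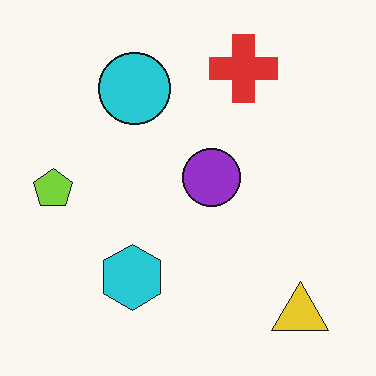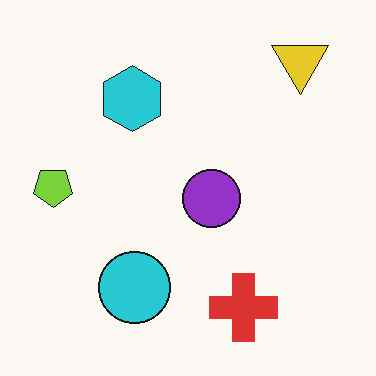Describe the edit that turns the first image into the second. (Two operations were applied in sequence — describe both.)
The second image is the first flipped vertically (top ↔ bottom), then given moderate JPEG compression.

The yellow triangle is in the bottom-right of the first image and the top-right of the second — shapes on opposite sides of the horizontal midline have swapped in a mirror flip. Blocky 8×8 compression artifacts appear around shape edges and the flat background shows ringing — characteristic JPEG degradation.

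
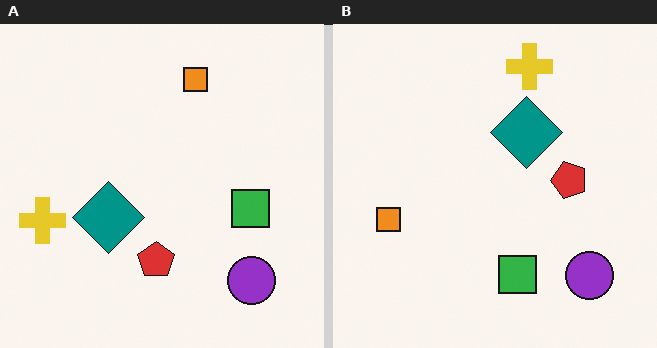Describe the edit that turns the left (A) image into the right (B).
This is the original image transposed (reflected across the top-left ↔ bottom-right diagonal).

Shapes have swapped their row and column positions — what was in the top-right is now in the bottom-left — a diagonal reflection.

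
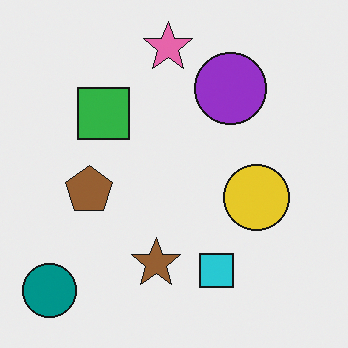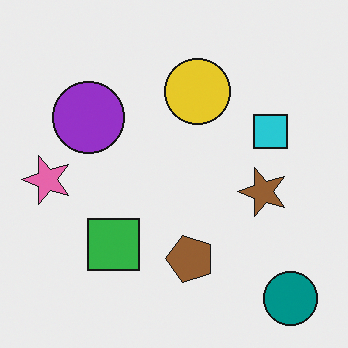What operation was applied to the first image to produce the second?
The second image is the first rotated 90° counter-clockwise.

The teal circle sits in the bottom-left of the first image and the bottom-right of the second — consistent with a whole-image 90° counter-clockwise rotation.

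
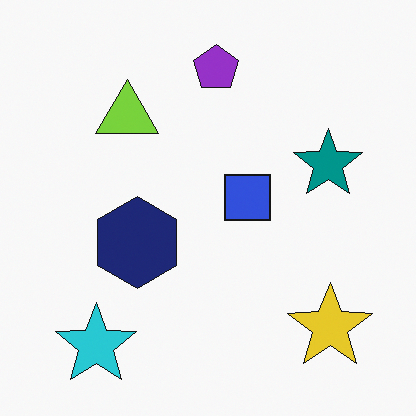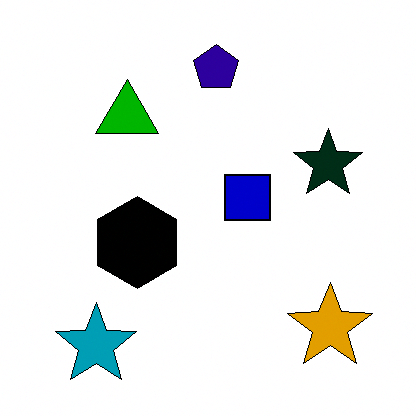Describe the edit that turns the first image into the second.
The transformation is: given much higher contrast.

Tones are pushed away from mid-grey across the whole image — a global contrast change.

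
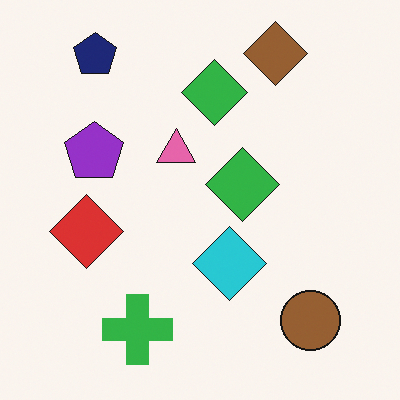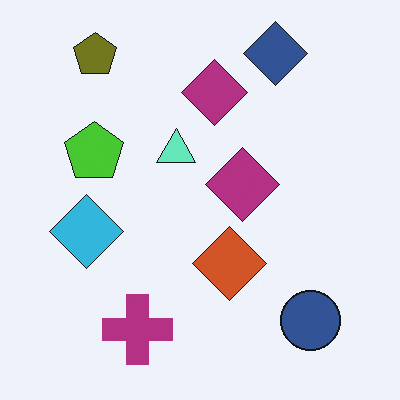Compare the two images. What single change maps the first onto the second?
The transformation is: hue-shifted by a large amount.

Every shape's color has rotated by the same amount around the hue wheel — a uniform hue shift.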